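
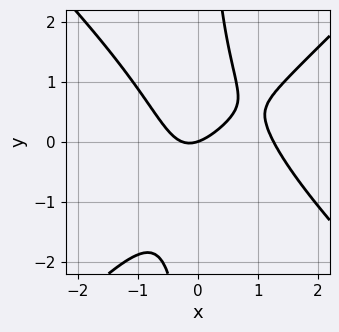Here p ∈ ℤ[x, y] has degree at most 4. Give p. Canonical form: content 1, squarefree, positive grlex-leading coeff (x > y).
3*x^3 - 3*x*y^2 - 3*x^2 - x + 3*y

(a) deg p = 3. No degree-2 curve has this shape.
(b) Reading off the gridlines: it meets the x-axis at x = 0 (among the integer gridlines); it meets the y-axis at y = 0 (among the integer gridlines).
(c) The integer polynomial consistent with all of this is the stated p.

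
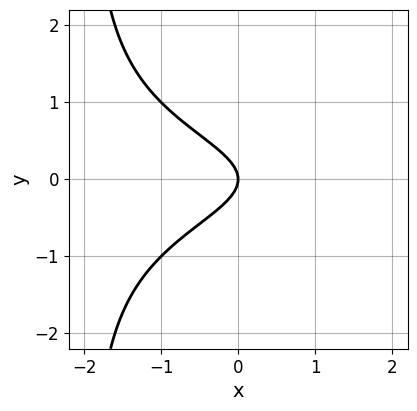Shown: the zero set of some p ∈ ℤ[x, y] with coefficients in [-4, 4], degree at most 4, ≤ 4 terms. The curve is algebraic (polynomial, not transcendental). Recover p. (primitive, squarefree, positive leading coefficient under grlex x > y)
(a) The degree is 3 — a generic line meets the curve in up to 3 points.
(b) Symmetries: it's symmetric under y → −y, forcing even powers of y.
(c) Observable constraints: it crosses the y-axis at the gridline y = 0; it crosses the x-axis at the gridline x = 0.
(d) Solving for integer coefficients yields p as stated.

x*y^2 + 2*y^2 + x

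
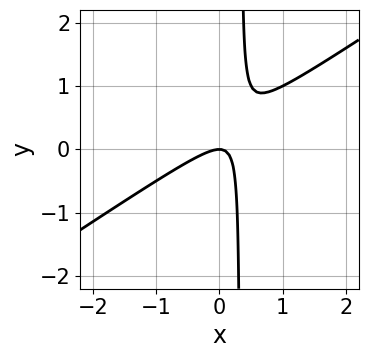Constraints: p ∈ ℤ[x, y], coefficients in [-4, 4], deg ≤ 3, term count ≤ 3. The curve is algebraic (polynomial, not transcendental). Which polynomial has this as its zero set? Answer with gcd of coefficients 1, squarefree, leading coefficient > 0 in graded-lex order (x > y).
(a) Degree: a generic line meets the curve in up to 2 points, so deg p = 2.
(b) Reading off the gridlines: it meets the y-axis at y = 0 (among the integer gridlines); it crosses the x-axis at the gridline x = 0.
(c) Solving for integer coefficients yields p as stated.

2*x^2 - 3*x*y + y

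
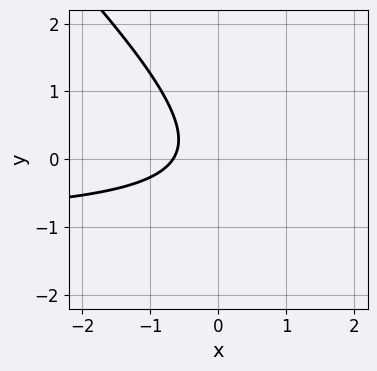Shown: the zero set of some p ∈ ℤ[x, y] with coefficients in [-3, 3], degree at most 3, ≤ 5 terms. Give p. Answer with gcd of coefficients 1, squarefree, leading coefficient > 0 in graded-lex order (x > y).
(a) The degree is 2 — the shape is more complex than any degree-1 curve.
(b) Against the integer gridlines: no y-intercept at any integer in the box.
(c) The integer polynomial consistent with all of this is the stated p.

3*x*y + 3*y^2 + 3*x + 2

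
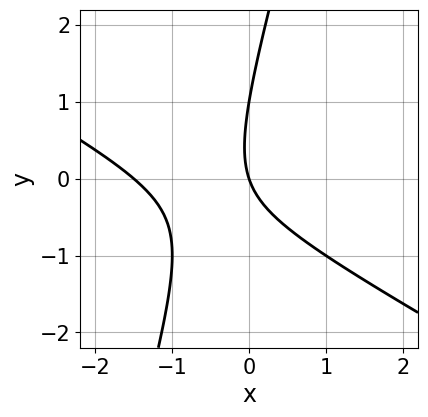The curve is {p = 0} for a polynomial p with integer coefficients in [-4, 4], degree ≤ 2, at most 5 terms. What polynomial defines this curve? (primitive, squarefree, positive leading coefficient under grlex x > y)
2*x^2 + 3*x*y - y^2 + 3*x + y

1. deg p = 2. A generic line meets the curve in up to 2 points.
2. Observable constraints: it crosses the x-axis at the gridline x = 0; the y-axis gridline crossings are at y ∈ {0, 1}.
3. Together with the visible shape, these determine p as stated.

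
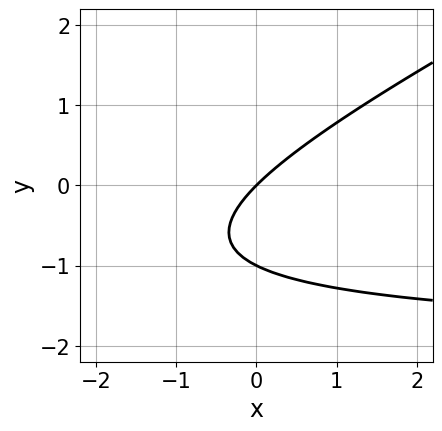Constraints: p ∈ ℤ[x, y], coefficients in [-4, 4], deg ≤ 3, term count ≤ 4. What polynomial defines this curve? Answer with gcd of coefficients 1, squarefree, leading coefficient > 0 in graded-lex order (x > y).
The degree is 2 — the shape is more complex than any degree-1 curve.
Against the integer gridlines: one x-axis crossing is at x = 0; among the integer gridlines, it crosses the y-axis at y ∈ {-1, 0}.
Matching integer coefficients to the picture gives p.

x*y - 2*y^2 + 2*x - 2*y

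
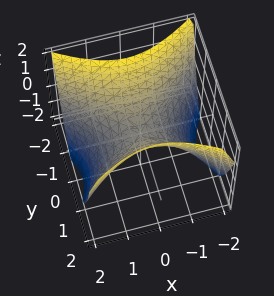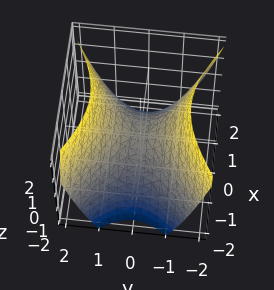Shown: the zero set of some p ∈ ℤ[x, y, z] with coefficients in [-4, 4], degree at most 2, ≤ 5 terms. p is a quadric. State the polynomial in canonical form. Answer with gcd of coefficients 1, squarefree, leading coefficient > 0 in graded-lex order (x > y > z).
First, deg p = 2. A hyperbolic paraboloid; a quadric.
Next, symmetries: it's symmetric under y → −y, forcing even powers of y; the x ↦ −x reflection is a symmetry, so x appears only in even powers.
Then, from the visible intercepts: it crosses the y-axis at the gridline y = 0; it meets the x-axis at x = 0 (among the integer gridlines); it crosses the z-axis at the gridline z = 0.
Finally, fitting integer coefficients to these (and the overall shape) gives p.

2*x^2 - 3*y^2 + 3*z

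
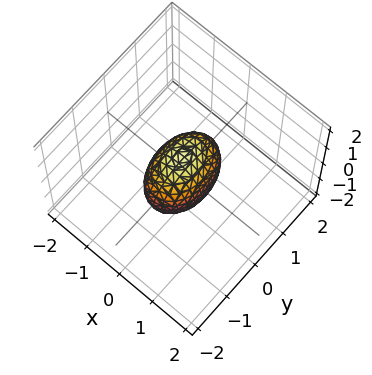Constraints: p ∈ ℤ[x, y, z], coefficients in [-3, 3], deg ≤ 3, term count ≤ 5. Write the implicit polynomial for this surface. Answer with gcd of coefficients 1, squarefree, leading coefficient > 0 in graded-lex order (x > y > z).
2*x^2 + y^2 + z^2 - 1

1. Degree: bounded and convex; a quadric, so deg p = 2.
2. Symmetries: it's symmetric under y → −y, forcing even powers of y; mirror symmetry z ↦ −z ⇒ only even powers of z; mirror symmetry x ↦ −x ⇒ only even powers of x.
3. Observable constraints: the z-axis gridline crossings are at z ∈ {-1, 1}; the y-axis gridline crossings are at y ∈ {-1, 1}.
4. These observations pin down the coefficients.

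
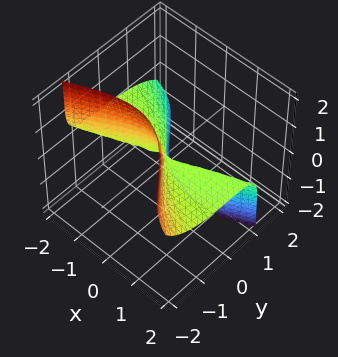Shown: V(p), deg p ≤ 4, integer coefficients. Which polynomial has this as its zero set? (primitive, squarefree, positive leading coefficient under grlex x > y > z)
2*x^2*z - 2*x*y*z + y^3 + 3*y*z^2 + z^3

(a) deg p = 3. A generic line meets the surface in up to 3 points.
(b) Observable constraints: one z-axis crossing is at z = 0; it meets the y-axis at y = 0 (among the integer gridlines).
(c) Matching integer coefficients to the picture gives p. Check: (1, 0, 0) on the x-axis lies on the surface, and p(1, 0, 0) = 0. ✓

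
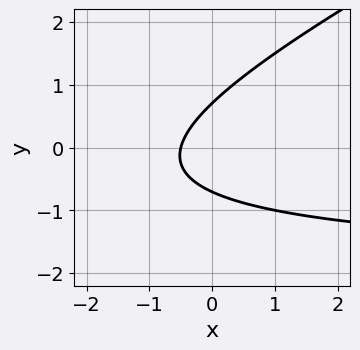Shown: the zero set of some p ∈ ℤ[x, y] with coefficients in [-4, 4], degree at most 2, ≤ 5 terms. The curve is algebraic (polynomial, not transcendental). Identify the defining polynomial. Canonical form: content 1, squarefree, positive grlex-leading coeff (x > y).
x*y - 2*y^2 + 2*x + 1

First, deg p = 2.
Finally, the integer polynomial consistent with all of this is the stated p.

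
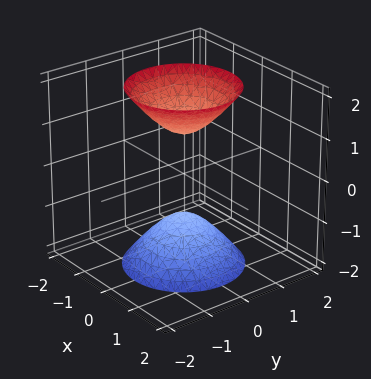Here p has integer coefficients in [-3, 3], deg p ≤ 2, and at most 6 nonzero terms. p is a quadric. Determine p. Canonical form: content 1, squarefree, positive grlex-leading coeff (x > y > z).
2*x^2 + 2*y^2 - z^2 + 1

(a) The picture has 2 separate pieces. Treating them together as one polynomial.
(b) deg p = 2. Two sheets facing apart; a quadric.
(c) Symmetry: the z-axis is an axis of rotation, so x and y enter only as x² + y²; it's symmetric under z → −z, forcing even powers of z.
(d) Checking where it meets the axes: it misses every integer gridline on the x-axis; a circular section at z = -2 has radius between 1 and 2; the surface avoids every integer y-axis point in the box.
(e) The integer polynomial consistent with all of this is the stated p. Check: (0, 0, -1) on the z-axis lies on the surface, and p(0, 0, -1) = 0. ✓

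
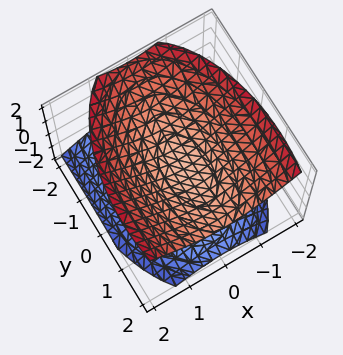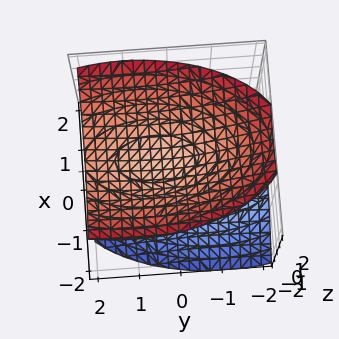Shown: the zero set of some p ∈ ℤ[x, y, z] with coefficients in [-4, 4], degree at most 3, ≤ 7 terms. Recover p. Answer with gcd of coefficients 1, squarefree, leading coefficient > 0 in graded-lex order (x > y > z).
First, there are 2 components. They look like related sheets of one shape, so recover p as a whole.
Next, degree: no degree-1 surface has this shape, so deg p = 2.
Then, from the visible intercepts: it misses every integer gridline on the x-axis; no y-intercept at any integer in the box.
Finally, putting this together gives p.

3*x^2 + y^2 - y*z - 3*z^2 + 1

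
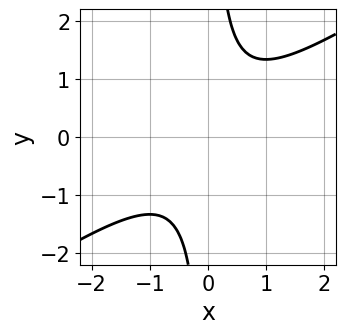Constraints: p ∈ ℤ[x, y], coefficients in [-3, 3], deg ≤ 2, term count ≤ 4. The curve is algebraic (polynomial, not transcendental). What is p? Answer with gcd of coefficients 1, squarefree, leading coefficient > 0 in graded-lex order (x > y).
First, the degree is 2 — no degree-1 curve has this shape.
Then, reading off the gridlines: the curve avoids every integer x-axis point in the box; no y-intercept at any integer in the box.
Finally, assembling these constraints gives the stated polynomial.

2*x^2 - 3*x*y + 2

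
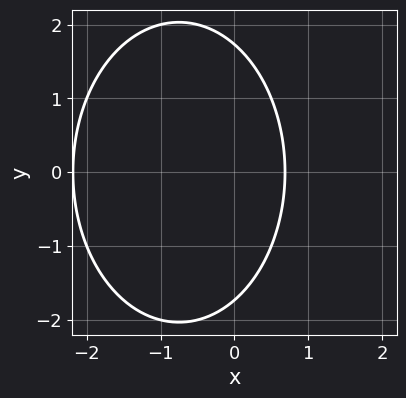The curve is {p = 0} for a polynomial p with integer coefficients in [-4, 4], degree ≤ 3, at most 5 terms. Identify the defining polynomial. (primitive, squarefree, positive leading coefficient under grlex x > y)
2*x^2 + y^2 + 3*x - 3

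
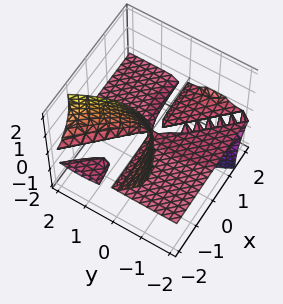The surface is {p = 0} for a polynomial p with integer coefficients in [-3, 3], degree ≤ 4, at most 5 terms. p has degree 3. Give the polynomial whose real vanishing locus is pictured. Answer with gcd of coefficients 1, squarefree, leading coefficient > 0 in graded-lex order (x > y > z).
2*x*y*z + 3*x*z^2 + 2*y^2*z + z^3

1. There are 2 components.
2. Degree: the shape is more complex than any degree-2 surface, so deg p = 3.
3. Against the integer gridlines: one z-axis crossing is at z = 0; the visible x-axis segment lies entirely on the surface.
4. Solving for integer coefficients yields p as stated.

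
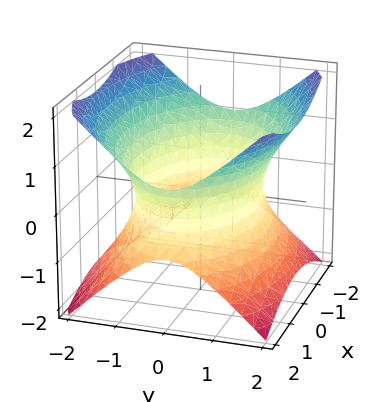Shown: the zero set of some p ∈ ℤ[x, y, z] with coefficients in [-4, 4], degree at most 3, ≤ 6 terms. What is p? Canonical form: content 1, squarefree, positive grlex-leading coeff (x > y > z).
(a) Degree: an hourglass — one-sheet hyperboloid; a quadric, so deg p = 2.
(b) Symmetries: the y ↦ −y reflection is a symmetry, so y appears only in even powers; mirror symmetry x ↦ −x ⇒ only even powers of x; mirror symmetry z ↦ −z ⇒ only even powers of z.
(c) Checking where it meets the axes: the surface avoids every integer z-axis point in the box.
(d) Together with the visible shape, these determine p as stated.

x^2 + 2*y^2 - 2*z^2 - 3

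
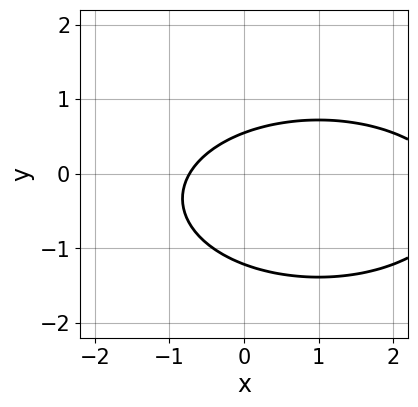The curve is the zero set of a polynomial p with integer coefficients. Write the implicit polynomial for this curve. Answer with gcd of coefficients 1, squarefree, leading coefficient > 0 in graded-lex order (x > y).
x^2 + 3*y^2 - 2*x + 2*y - 2

The degree is 2 — no degree-1 curve has this shape.
Putting this together gives p.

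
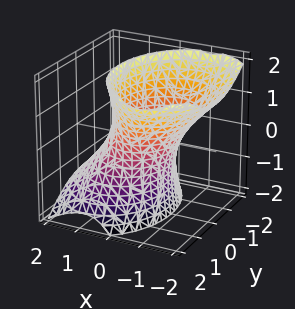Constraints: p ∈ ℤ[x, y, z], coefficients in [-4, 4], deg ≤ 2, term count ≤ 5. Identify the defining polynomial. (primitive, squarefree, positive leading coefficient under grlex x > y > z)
(a) Degree: no degree-1 surface has this shape, so deg p = 2.
(b) Observable constraints: among the integer gridlines, it crosses the x-axis at x ∈ {-1, 1}; it misses every integer gridline on the z-axis.
(c) Putting this together gives p.

3*x^2 + 3*x*z + 2*y^2 - z^2 - 3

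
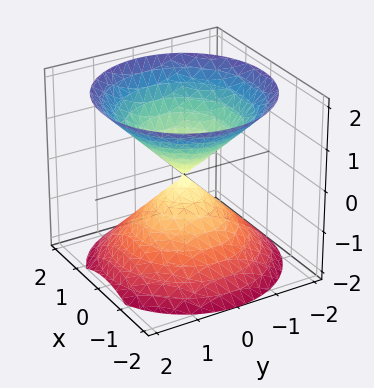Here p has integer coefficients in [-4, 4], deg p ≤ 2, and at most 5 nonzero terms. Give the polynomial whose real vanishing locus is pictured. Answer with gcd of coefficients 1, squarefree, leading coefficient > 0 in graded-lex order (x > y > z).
x^2 + y^2 - z^2

I count 2 distinct pieces. Treating them together as one polynomial.
Degree: a double cone through the origin; a quadric, so deg p = 2.
Symmetries: rotational symmetry about the z-axis ⇒ p depends on x, y only through x² + y²; the z ↦ −z reflection is a symmetry, so z appears only in even powers.
Checking where it meets the axes: a circular section at z = -1 has radius exactly 1; it meets the z-axis at z = 0 (among the integer gridlines); it crosses the x-axis at the gridline x = 0.
These observations pin down the coefficients.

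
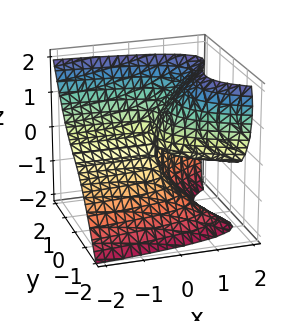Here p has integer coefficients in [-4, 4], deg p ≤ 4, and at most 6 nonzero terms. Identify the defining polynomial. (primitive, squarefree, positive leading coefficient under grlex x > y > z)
First, the degree is 3 — a generic line meets the surface in up to 3 points.
Then, against the integer gridlines: the visible x-axis segment lies entirely on the surface; one y-axis crossing is at y = 0.
Finally, these observations pin down the coefficients.

2*y^3 - z^3 - 2*x*y + 3*x*z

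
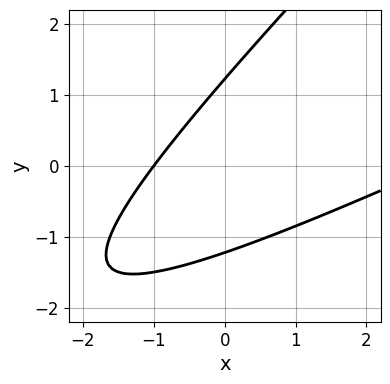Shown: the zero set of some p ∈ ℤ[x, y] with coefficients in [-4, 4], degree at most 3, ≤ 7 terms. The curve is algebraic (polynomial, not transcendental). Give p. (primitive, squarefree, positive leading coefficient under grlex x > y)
x^2 - 3*x*y + 2*y^2 - 2*x - 3

First, the degree is 2 — a generic line meets the curve in up to 2 points.
Then, against the integer gridlines: one x-axis crossing is at x = -1.
Finally, putting this together gives p.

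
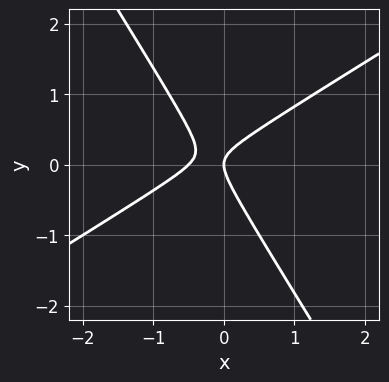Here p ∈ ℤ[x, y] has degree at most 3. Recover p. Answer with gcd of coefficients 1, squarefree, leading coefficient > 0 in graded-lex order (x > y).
2*x^2 - 2*x*y - 2*y^2 + x

(a) deg p = 2.
(b) From the axis intercepts and sections: it meets the x-axis at x = 0 (among the integer gridlines); it crosses the y-axis at the gridline y = 0.
(c) Assembling these constraints gives the stated polynomial.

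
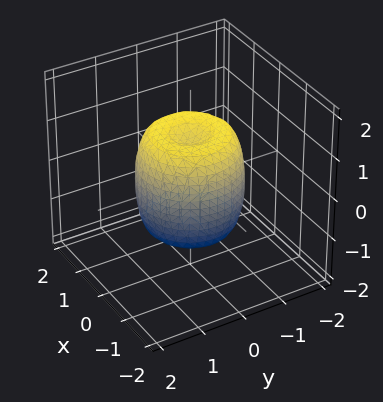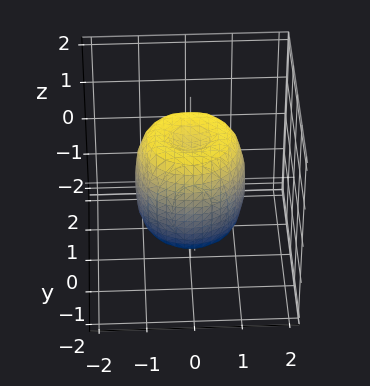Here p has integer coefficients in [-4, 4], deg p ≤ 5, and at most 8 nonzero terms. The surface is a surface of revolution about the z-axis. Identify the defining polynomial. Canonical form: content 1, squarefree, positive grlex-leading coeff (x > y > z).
2*x^4 + 4*x^2*y^2 + 2*y^4 - 2*x^2 - 2*y^2 + z^2 - 1

(a) The degree is 4 — the shape is more complex than any degree-3 surface.
(b) Symmetries: the surface is invariant under rotation about z: p = q(x² + y², z).
(c) Against the integer gridlines: among the integer gridlines, it crosses the z-axis at z ∈ {-1, 1}; a circular section at z = 1 has radius exactly 1.
(d) Putting this together gives p.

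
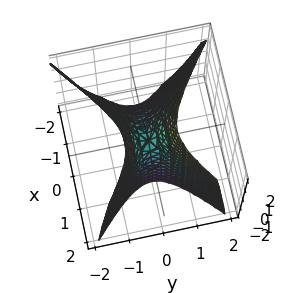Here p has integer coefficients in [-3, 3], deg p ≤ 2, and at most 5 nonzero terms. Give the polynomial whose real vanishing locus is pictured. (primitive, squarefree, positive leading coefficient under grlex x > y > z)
2*x^2 - x*z - 3*y^2 + z

deg p = 2. No degree-1 surface has this shape.
Observable constraints: one x-axis crossing is at x = 0; it meets the z-axis at z = 0 (among the integer gridlines); one y-axis crossing is at y = 0.
The integer polynomial consistent with all of this is the stated p.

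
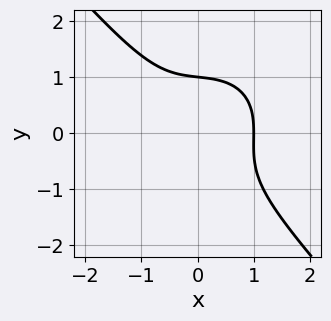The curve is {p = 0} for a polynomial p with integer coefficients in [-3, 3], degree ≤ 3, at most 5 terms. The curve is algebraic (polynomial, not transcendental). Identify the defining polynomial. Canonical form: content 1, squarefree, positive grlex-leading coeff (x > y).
3*x^3 + x*y^2 + 3*y^3 - 3

deg p = 3. No degree-2 curve has this shape.
Against the integer gridlines: it crosses the x-axis at the gridline x = 1; it meets the y-axis at y = 1 (among the integer gridlines).
Putting this together gives p.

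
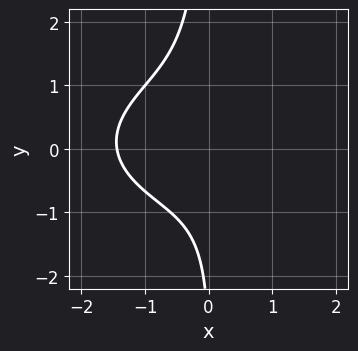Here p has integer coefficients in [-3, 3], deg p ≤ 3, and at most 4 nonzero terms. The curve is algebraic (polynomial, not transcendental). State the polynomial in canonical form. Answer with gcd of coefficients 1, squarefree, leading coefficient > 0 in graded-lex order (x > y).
(a) deg p = 3. A generic line meets the curve in up to 3 points.
(b) From the axis intercepts and sections: it misses every integer gridline on the y-axis.
(c) Together with the visible shape, these determine p as stated.

x^3 + 3*x*y^2 + y + 3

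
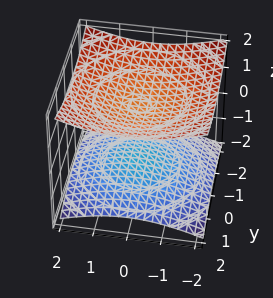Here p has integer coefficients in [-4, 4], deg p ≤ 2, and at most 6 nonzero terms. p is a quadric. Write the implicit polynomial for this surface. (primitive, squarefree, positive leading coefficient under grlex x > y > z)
x^2 + y^2 - 3*z^2 + 3

1. There are 2 components. They look like related sheets of one shape, so recover p as a whole.
2. Degree: two sheets facing apart; a quadric, so deg p = 2.
3. By symmetry, the z-axis is an axis of rotation, so x and y enter only as x² + y²; it's symmetric under z → −z, forcing even powers of z.
4. Reading off the gridlines: the z-axis gridline crossings are at z ∈ {-1, 1}; the surface avoids every integer x-axis point in the box; the surface avoids every integer y-axis point in the box.
5. Together with the visible shape, these determine p as stated.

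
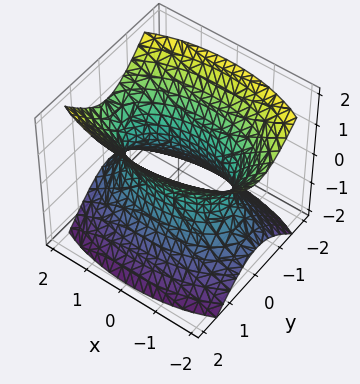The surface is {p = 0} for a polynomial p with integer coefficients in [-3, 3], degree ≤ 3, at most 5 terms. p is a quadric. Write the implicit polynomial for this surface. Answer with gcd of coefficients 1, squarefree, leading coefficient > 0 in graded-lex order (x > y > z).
1. Degree: one connected sheet with a waist; a quadric, so deg p = 2.
2. Symmetries: mirror symmetry y ↦ −y ⇒ only even powers of y; the z ↦ −z reflection is a symmetry, so z appears only in even powers; the x ↦ −x reflection is a symmetry, so x appears only in even powers.
3. Reading off the gridlines: the surface avoids every integer z-axis point in the box.
4. Fitting integer coefficients to these (and the overall shape) gives p.

x^2 + 3*y^2 - 2*z^2 - 2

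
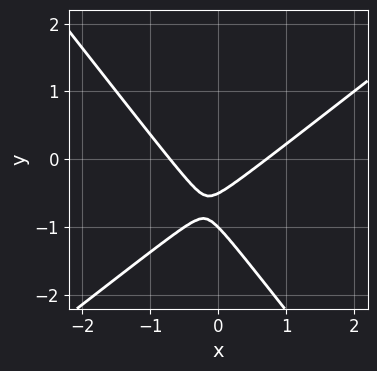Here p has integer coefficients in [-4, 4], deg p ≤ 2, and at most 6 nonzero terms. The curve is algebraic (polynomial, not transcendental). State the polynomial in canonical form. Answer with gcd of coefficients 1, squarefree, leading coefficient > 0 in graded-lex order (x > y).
1. deg p = 2.
2. Against the integer gridlines: one y-axis crossing is at y = -1.
3. Putting this together gives p.

2*x^2 - x*y - 2*y^2 - 3*y - 1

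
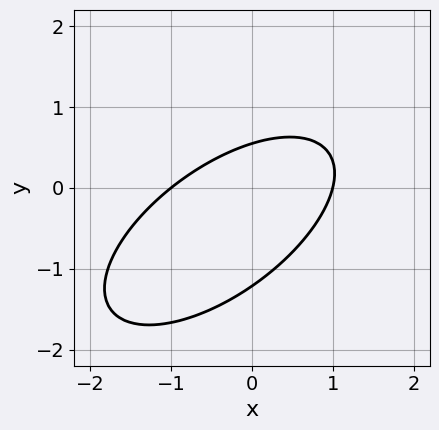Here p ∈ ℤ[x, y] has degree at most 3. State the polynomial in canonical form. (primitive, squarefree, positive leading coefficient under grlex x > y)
2*x^2 - 3*x*y + 3*y^2 + 2*y - 2

1. The degree is 2 — the shape is more complex than any degree-1 curve.
2. Reading off the gridlines: the x-axis gridline crossings are at x ∈ {-1, 1}.
3. Matching integer coefficients to the picture gives p.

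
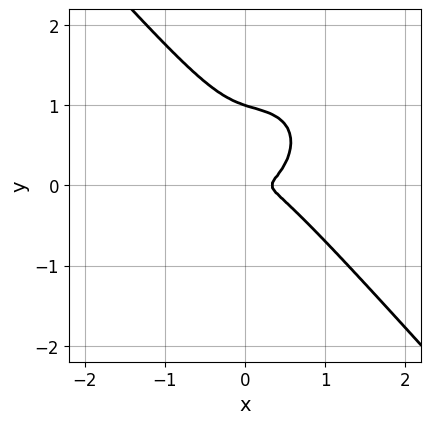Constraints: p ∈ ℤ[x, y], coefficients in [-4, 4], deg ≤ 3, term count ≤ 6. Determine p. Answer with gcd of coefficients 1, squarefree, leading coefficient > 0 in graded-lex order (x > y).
3*x^3 + x*y^2 + 3*y^3 - x^2 - 3*y^2

(a) deg p = 3. A generic line meets the curve in up to 3 points.
(b) Observable constraints: it crosses the y-axis at the gridline y = 1.
(c) Fitting integer coefficients to these (and the overall shape) gives p.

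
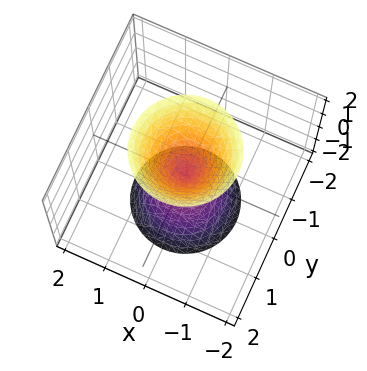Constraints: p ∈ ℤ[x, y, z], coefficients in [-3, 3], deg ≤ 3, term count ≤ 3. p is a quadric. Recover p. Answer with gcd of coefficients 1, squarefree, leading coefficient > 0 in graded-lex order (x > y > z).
3*x^2 + 3*y^2 - z^2

(a) The picture has 2 separate pieces.
(b) The degree is 2 — two nappes meeting at a single point; a quadric.
(c) Symmetry: the z-axis is an axis of rotation, so x and y enter only as x² + y²; mirror symmetry z ↦ −z ⇒ only even powers of z.
(d) Against the integer gridlines: one y-axis crossing is at y = 0; a circular section at z = 2 has radius between 1 and 2; it meets the x-axis at x = 0 (among the integer gridlines).
(e) Solving for integer coefficients yields p as stated.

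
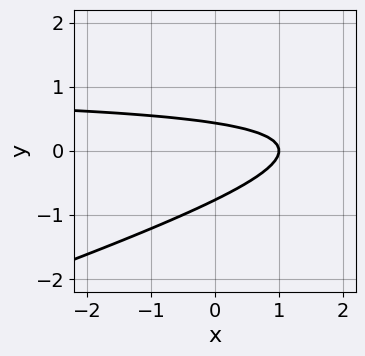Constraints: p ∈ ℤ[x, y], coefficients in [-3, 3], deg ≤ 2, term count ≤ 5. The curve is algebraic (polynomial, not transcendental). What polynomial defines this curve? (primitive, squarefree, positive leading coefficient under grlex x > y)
x*y - 3*y^2 - x - y + 1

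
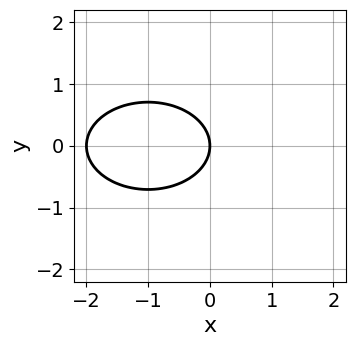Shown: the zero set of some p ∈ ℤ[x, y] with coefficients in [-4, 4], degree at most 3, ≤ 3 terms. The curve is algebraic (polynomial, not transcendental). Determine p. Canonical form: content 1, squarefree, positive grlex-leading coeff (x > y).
x^2 + 2*y^2 + 2*x

First, degree: the shape is more complex than any degree-1 curve, so deg p = 2.
Next, symmetries: the y ↦ −y reflection is a symmetry, so y appears only in even powers.
Then, from the axis intercepts and sections: one y-axis crossing is at y = 0; among the integer gridlines, it crosses the x-axis at x ∈ {-2, 0}.
Finally, these observations pin down the coefficients.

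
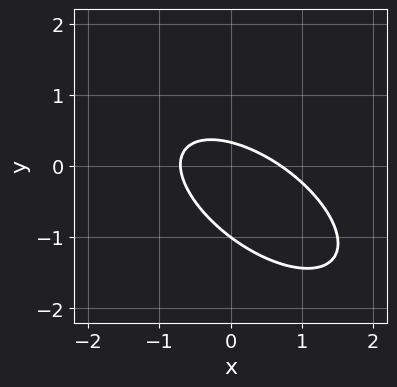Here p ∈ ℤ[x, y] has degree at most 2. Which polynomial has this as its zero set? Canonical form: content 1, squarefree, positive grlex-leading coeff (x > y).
(a) deg p = 2. No degree-1 curve has this shape.
(b) Against the integer gridlines: it meets the y-axis at y = -1 (among the integer gridlines).
(c) The integer polynomial consistent with all of this is the stated p.

2*x^2 + 3*x*y + 3*y^2 + 2*y - 1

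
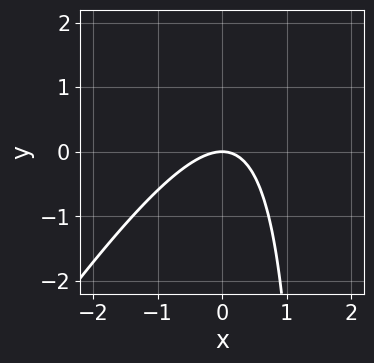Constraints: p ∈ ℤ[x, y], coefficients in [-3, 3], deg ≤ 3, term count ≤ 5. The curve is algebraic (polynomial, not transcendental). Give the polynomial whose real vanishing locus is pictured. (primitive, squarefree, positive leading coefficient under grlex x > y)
(a) The degree is 2 — the shape is more complex than any degree-1 curve.
(b) Checking where it meets the axes: it meets the x-axis at x = 0 (among the integer gridlines); it meets the y-axis at y = 0 (among the integer gridlines).
(c) Putting this together gives p.

3*x^2 - 2*x*y + 3*y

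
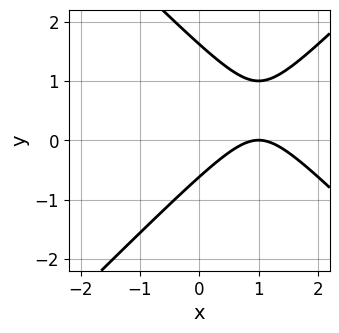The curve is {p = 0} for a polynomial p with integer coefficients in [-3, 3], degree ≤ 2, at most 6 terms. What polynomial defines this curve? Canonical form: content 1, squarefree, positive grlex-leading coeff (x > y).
x^2 - y^2 - 2*x + y + 1

(a) deg p = 2. A generic line meets the curve in up to 2 points.
(b) From the visible intercepts: one x-axis crossing is at x = 1.
(c) These observations pin down the coefficients.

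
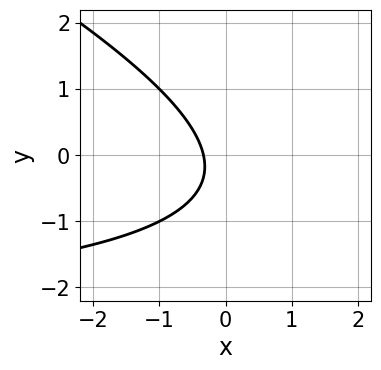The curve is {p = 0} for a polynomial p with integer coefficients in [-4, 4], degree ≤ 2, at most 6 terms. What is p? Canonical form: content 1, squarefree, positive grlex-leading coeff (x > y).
x*y + 2*y^2 + 3*x + y + 1

1. deg p = 2. The shape is more complex than any degree-1 curve.
2. Observable constraints: the curve avoids every integer y-axis point in the box.
3. These observations pin down the coefficients.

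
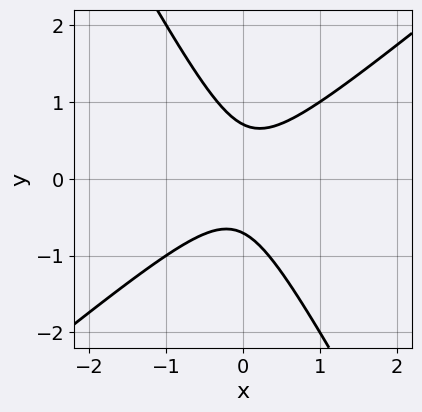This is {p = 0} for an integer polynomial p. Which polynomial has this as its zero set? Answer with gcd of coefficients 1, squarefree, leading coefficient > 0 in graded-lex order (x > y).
3*x^2 - 2*x*y - 2*y^2 + 1

(a) Degree: no degree-1 curve has this shape, so deg p = 2.
(b) Reading off the gridlines: the curve avoids every integer x-axis point in the box.
(c) Fitting integer coefficients to these (and the overall shape) gives p.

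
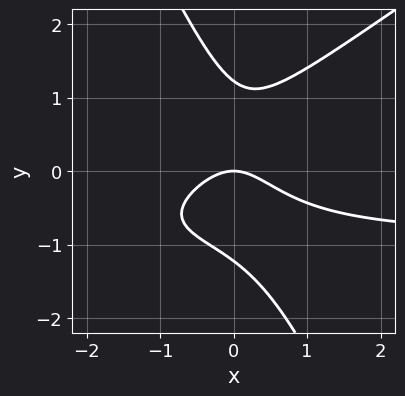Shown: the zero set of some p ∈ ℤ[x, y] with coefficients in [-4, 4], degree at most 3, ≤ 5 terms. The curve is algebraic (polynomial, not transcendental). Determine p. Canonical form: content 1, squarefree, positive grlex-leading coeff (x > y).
3*x^2*y - 3*x*y^2 - 2*y^3 + 3*x^2 + 3*y

1. Degree: no degree-2 curve has this shape, so deg p = 3.
2. From the visible intercepts: one x-axis crossing is at x = 0; it meets the y-axis at y = 0 (among the integer gridlines).
3. Together with the visible shape, these determine p as stated.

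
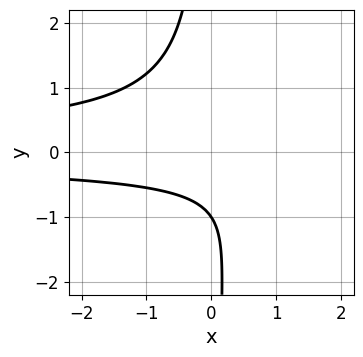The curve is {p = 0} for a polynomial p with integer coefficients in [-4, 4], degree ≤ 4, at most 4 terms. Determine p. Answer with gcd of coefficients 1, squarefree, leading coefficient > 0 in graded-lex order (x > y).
3*x*y^2 + 2*y + 2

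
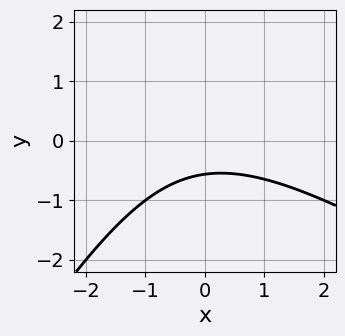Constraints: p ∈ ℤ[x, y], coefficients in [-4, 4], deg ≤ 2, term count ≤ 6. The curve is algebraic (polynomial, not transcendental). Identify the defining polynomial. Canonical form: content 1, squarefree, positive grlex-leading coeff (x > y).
First, the degree is 2 — a generic line meets the curve in up to 2 points.
Then, against the integer gridlines: the curve avoids every integer x-axis point in the box.
Finally, fitting integer coefficients to these (and the overall shape) gives p.

x^2 + x*y - y^2 + 3*y + 2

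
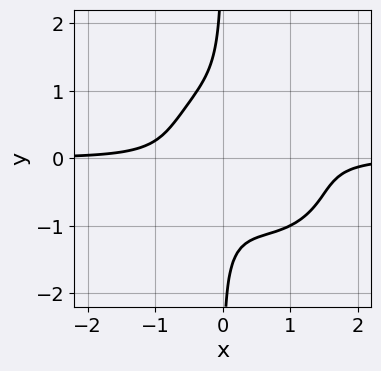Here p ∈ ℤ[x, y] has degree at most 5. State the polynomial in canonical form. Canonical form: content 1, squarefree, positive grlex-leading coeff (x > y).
2*x^3*y + x^2*y^2 + 2*x*y^3 - 2*x^2*y + 1

(a) The degree is 4 — a generic line meets the curve in up to 4 points.
(b) Reading off the gridlines: no y-intercept at any integer in the box; the curve avoids every integer x-axis point in the box.
(c) These observations pin down the coefficients.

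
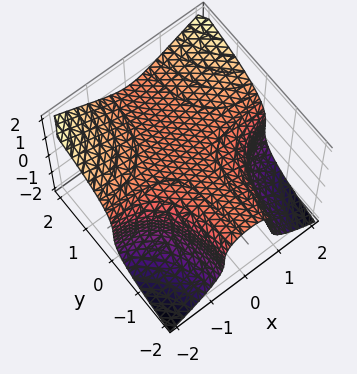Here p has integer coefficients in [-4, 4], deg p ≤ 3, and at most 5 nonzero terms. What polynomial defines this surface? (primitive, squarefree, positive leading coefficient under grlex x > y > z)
x^2*y - z^3 + 1

(a) The degree is 3 — a generic line meets the surface in up to 3 points.
(b) Observable constraints: it misses every integer gridline on the y-axis; no x-intercept at any integer in the box.
(c) Together with the visible shape, these determine p as stated.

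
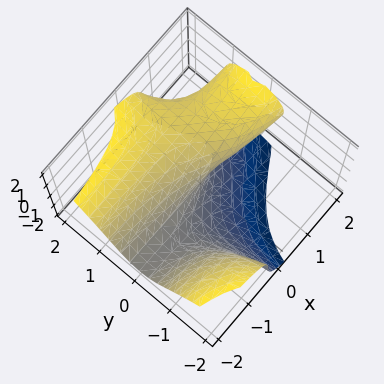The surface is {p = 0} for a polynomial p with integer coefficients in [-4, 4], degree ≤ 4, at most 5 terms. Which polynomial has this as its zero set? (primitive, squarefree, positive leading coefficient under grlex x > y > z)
3*x*y^2 + z^3 - 2*x*z - 3*y

First, the degree is 3 — the shape is more complex than any degree-2 surface.
Next, observable constraints: one z-axis crossing is at z = 0; it crosses the y-axis at the gridline y = 0; the visible x-axis segment lies entirely on the surface.
Finally, these observations pin down the coefficients.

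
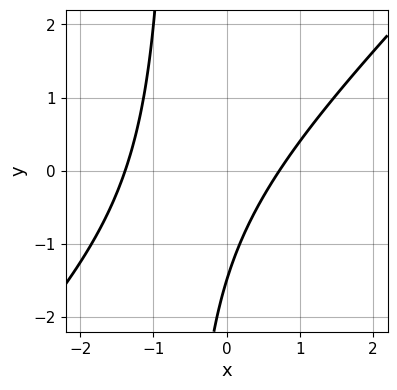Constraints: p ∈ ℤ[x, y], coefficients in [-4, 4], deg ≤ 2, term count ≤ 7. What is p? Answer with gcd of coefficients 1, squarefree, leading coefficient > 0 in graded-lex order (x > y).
First, the degree is 2 — no degree-1 curve has this shape.
Finally, matching integer coefficients to the picture gives p.

3*x^2 - 3*x*y + 2*x - 2*y - 3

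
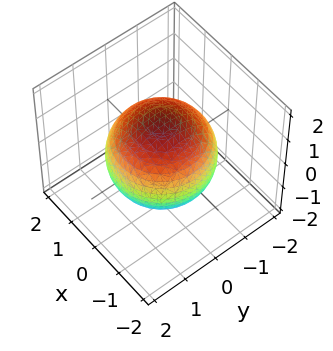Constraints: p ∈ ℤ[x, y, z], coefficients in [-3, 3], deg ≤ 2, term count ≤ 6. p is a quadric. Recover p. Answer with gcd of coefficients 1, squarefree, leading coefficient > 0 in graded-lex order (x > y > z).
First, the degree is 2 — a closed, bounded, convex surface; a quadric.
Then, symmetries: the z ↦ −z reflection is a symmetry, so z appears only in even powers; every cross-section ⟂ z is a circle, so x, y appear only via x² + y².
Then, from the axis intercepts and sections: a circular section at z = -1 has radius exactly 1.
Finally, fitting integer coefficients to these (and the overall shape) gives p.

x^2 + y^2 + z^2 - 2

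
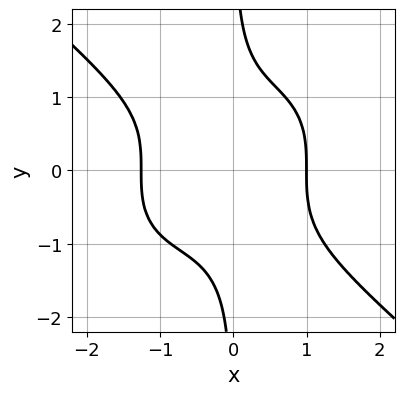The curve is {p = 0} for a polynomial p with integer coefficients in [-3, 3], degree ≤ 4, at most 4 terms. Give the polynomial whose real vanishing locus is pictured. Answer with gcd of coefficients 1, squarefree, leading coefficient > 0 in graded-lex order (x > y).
1. The degree is 4 — no degree-3 curve has this shape.
2. Checking where it meets the axes: one x-axis crossing is at x = 1; the curve avoids every integer y-axis point in the box.
3. Solving for integer coefficients yields p as stated.

2*x^4 + 3*x*y^3 + x^3 - 3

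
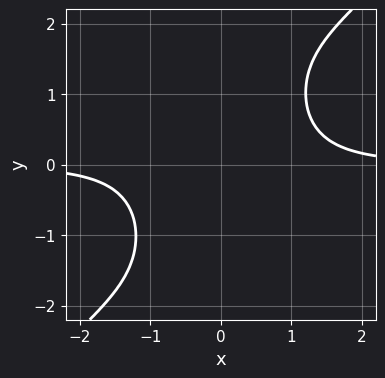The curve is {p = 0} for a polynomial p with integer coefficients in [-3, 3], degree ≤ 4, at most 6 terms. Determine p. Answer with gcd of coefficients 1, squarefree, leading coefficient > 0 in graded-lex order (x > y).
2*x^3*y - 2*x^2*y^2 + 2*x*y - 3

First, deg p = 4. A generic line meets the curve in up to 4 points.
Then, from the visible intercepts: no y-intercept at any integer in the box; no x-intercept at any integer in the box.
Finally, solving for integer coefficients yields p as stated.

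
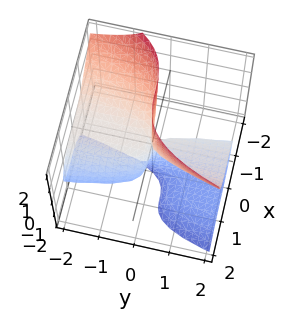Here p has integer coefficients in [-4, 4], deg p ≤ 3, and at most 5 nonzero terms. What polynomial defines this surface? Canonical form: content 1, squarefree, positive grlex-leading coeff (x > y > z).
3*x^3 + 3*x^2*z + x*z^2 - 2*y*z^2 - 3*y*z

(a) Degree: the shape is more complex than any degree-2 surface, so deg p = 3.
(b) Against the integer gridlines: the visible y-axis segment lies entirely on the surface; it meets the x-axis at x = 0 (among the integer gridlines).
(c) Assembling these constraints gives the stated polynomial. Check: (0, 0, -1) on the z-axis lies on the surface, and p(0, 0, -1) = 0. ✓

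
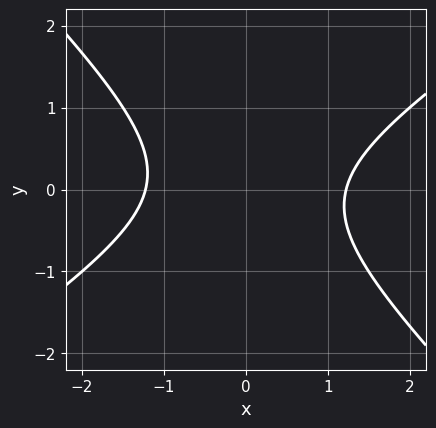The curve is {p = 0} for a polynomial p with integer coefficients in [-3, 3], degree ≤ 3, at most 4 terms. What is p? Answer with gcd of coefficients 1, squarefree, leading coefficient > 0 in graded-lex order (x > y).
(a) Degree: no degree-1 curve has this shape, so deg p = 2.
(b) From the axis intercepts and sections: no y-intercept at any integer in the box.
(c) Matching integer coefficients to the picture gives p.

2*x^2 - x*y - 3*y^2 - 3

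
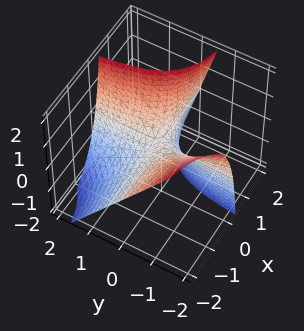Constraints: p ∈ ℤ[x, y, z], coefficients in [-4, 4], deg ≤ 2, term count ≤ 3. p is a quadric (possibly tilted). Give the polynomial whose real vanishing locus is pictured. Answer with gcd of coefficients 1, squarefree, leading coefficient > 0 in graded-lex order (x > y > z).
2*x*y + x*z - z

(a) deg p = 2.
(b) Observable constraints: the visible x-axis segment lies entirely on the surface; it meets the z-axis at z = 0 (among the integer gridlines); the visible y-axis segment lies entirely on the surface.
(c) Matching integer coefficients to the picture gives p.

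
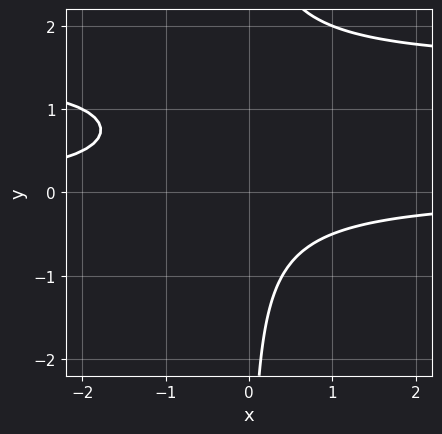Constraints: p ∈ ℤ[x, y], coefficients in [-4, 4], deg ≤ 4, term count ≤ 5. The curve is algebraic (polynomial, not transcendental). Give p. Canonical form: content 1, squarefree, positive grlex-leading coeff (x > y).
deg p = 3. No degree-2 curve has this shape.
Against the integer gridlines: it misses every integer gridline on the y-axis; it misses every integer gridline on the x-axis.
Together with the visible shape, these determine p as stated.

2*x*y^2 - 3*x*y - 2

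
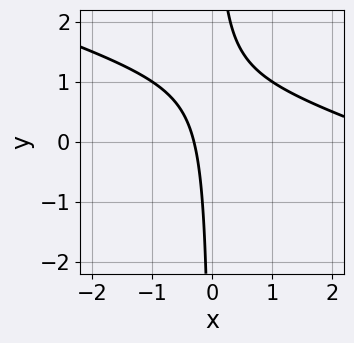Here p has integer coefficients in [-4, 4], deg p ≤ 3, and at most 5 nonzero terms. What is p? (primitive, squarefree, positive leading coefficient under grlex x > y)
1. deg p = 2.
2. Observable constraints: the curve avoids every integer y-axis point in the box.
3. Together with the visible shape, these determine p as stated.

x^2 + 3*x*y - 3*x - 1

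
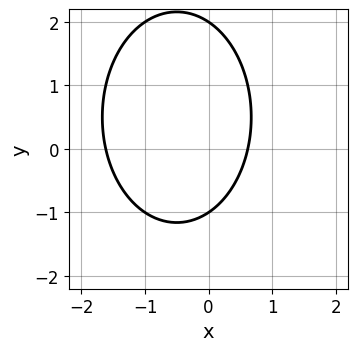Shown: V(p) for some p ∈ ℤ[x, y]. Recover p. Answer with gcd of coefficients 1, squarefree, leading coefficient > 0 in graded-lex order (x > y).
2*x^2 + y^2 + 2*x - y - 2

(a) Degree: no degree-1 curve has this shape, so deg p = 2.
(b) Checking where it meets the axes: the y-axis gridline crossings are at y ∈ {-1, 2}.
(c) Assembling these constraints gives the stated polynomial.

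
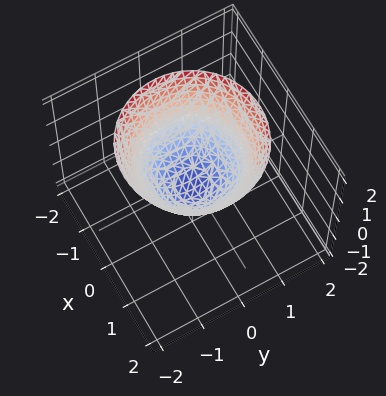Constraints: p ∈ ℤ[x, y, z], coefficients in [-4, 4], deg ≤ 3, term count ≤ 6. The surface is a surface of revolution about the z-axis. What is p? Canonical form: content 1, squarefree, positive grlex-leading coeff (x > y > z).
1. Degree: the shape is more complex than any degree-1 surface, so deg p = 2.
2. Symmetries: rotational symmetry about the z-axis ⇒ p depends on x, y only through x² + y².
3. Observable constraints: a circular section at z = 0 has radius between 0 and 1.
4. Matching integer coefficients to the picture gives p.

3*x^2 + 3*y^2 - 3*z - 1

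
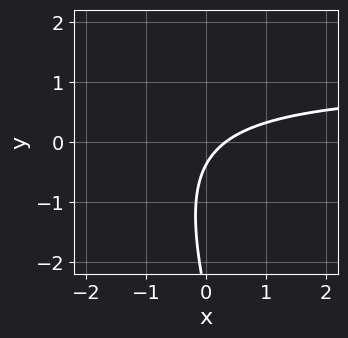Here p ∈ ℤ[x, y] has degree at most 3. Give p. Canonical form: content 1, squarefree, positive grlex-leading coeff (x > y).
(a) deg p = 2. The shape is more complex than any degree-1 curve.
(b) Solving for integer coefficients yields p as stated.

3*x*y + y^2 - 3*x + 3*y + 1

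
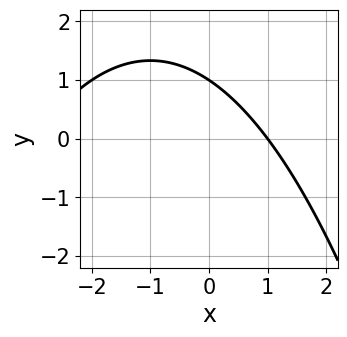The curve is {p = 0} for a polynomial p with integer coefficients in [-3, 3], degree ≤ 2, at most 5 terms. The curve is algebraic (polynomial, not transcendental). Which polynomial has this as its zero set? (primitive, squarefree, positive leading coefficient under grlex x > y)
First, the degree is 2 — the shape is more complex than any degree-1 curve.
Next, reading off the gridlines: one y-axis crossing is at y = 1; it crosses the x-axis at the gridline x = 1.
Finally, matching integer coefficients to the picture gives p.

x^2 + 2*x + 3*y - 3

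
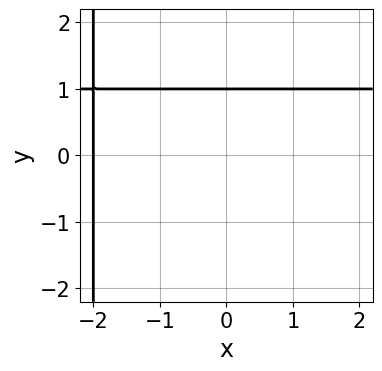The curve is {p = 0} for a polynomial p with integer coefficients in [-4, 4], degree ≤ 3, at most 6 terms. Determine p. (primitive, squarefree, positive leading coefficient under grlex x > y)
(a) Degree: the shape is more complex than any degree-1 curve, so deg p = 2.
(b) From the axis intercepts and sections: it crosses the y-axis at the gridline y = 1; one x-axis crossing is at x = -2.
(c) These observations pin down the coefficients.

x*y - x + 2*y - 2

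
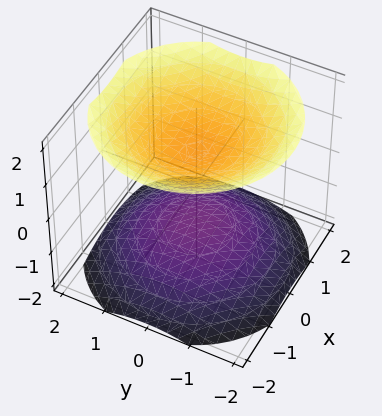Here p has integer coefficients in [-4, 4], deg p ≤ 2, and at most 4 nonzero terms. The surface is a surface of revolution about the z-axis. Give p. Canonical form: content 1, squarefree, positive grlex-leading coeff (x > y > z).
2*x^2 + 2*y^2 - 3*z^2 + 3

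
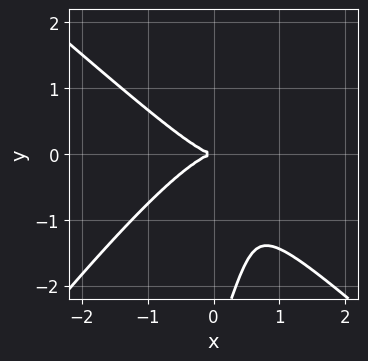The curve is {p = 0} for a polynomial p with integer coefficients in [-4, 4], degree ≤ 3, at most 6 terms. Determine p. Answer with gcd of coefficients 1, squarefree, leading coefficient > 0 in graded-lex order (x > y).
3*x^3 - 3*x*y^2 + y^3 + 3*y^2

First, the degree is 3 — the shape is more complex than any degree-2 curve.
Next, from the axis intercepts and sections: one x-axis crossing is at x = 0; one y-axis crossing is at y = 0.
Finally, matching integer coefficients to the picture gives p.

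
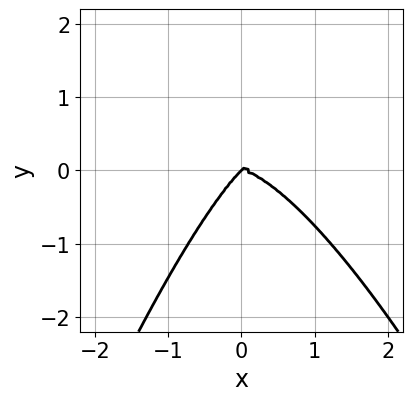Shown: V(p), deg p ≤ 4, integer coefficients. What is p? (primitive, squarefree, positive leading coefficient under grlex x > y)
First, the degree is 4 — the shape is more complex than any degree-3 curve.
Next, reading off the gridlines: one x-axis crossing is at x = 0; it meets the y-axis at y = 0 (among the integer gridlines).
Finally, matching integer coefficients to the picture gives p.

x^4 - x*y^2 + y^3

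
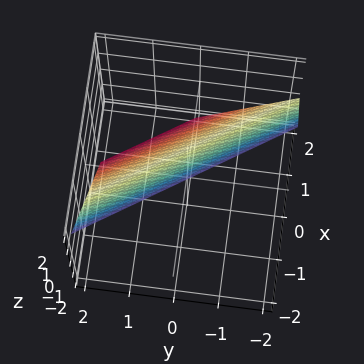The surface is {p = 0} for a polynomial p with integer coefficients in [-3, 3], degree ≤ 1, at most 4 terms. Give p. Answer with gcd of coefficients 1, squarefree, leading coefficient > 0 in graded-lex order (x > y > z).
1. Degree: every cross-section is a straight line — this is a plane, so deg p = 1.
2. Against the integer gridlines: it meets the y-axis at y = 1 (among the integer gridlines); one z-axis crossing is at z = 1.
3. Assembling these constraints gives the stated polynomial.

3*x + 2*y + 2*z - 2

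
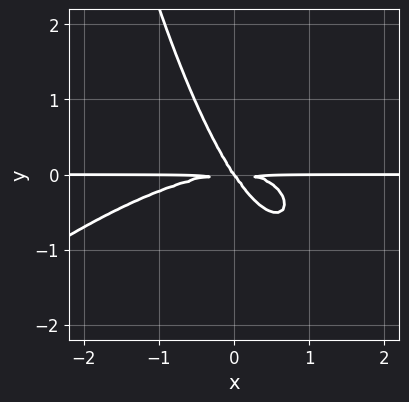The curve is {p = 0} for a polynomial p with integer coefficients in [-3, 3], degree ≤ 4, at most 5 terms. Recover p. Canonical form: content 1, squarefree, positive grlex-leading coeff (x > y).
x^3*y - x^2*y^2 + 3*x*y^2 + 2*y^3

(a) deg p = 4. The shape is more complex than any degree-3 curve.
(b) From the axis intercepts and sections: the visible x-axis segment lies entirely on the curve; it crosses the y-axis at the gridline y = 0.
(c) Solving for integer coefficients yields p as stated.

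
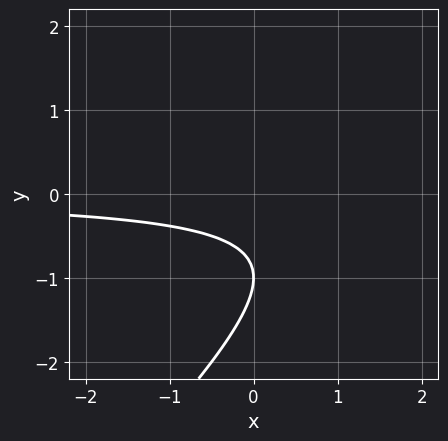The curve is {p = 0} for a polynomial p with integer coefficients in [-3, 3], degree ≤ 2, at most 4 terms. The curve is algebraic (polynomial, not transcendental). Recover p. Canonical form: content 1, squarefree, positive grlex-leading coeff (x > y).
1. The degree is 2 — the shape is more complex than any degree-1 curve.
2. Checking where it meets the axes: the curve avoids every integer x-axis point in the box; one y-axis crossing is at y = -1.
3. The integer polynomial consistent with all of this is the stated p.

x*y - y^2 - 2*y - 1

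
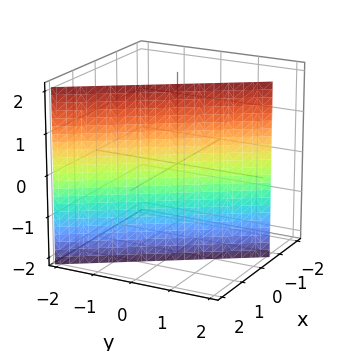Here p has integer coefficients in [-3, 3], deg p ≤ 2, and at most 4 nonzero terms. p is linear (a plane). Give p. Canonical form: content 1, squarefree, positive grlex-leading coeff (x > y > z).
3*x + 2*y - 2

Degree: every cross-section is a straight line — this is a plane, so deg p = 1.
Reading off the gridlines: one y-axis crossing is at y = 1; no z-intercept at any integer in the box.
Solving for integer coefficients yields p as stated.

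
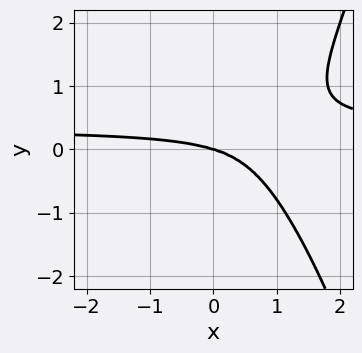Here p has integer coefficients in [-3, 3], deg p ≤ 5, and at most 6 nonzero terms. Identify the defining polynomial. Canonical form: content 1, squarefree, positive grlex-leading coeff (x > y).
First, the degree is 4 — the shape is more complex than any degree-3 curve.
Next, against the integer gridlines: one y-axis crossing is at y = 0; it meets the x-axis at x = 0 (among the integer gridlines).
Finally, fitting integer coefficients to these (and the overall shape) gives p.

3*x^3*y - x^3 - 3*x^2*y - 2*y^3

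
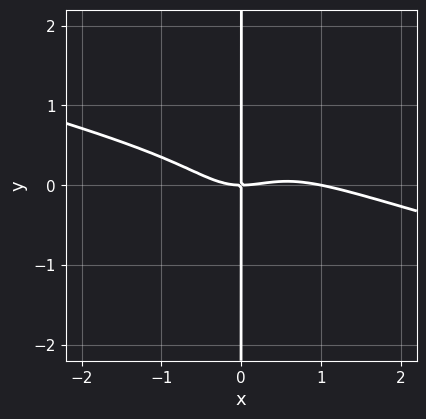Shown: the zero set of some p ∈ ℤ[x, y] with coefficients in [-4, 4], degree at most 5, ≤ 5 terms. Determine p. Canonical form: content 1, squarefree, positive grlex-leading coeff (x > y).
deg p = 4.
Reading off the gridlines: among the integer gridlines, it crosses the x-axis at x ∈ {0, 1}; the visible y-axis segment lies entirely on the curve.
These observations pin down the coefficients.

x^4 + 3*x^3*y - 2*x^2*y^2 - x^3 + 2*x*y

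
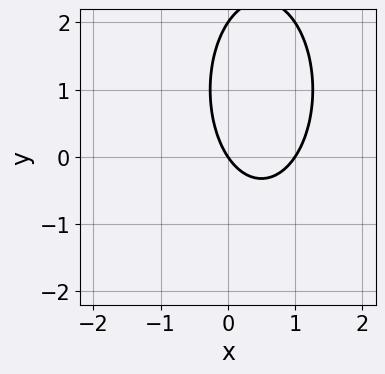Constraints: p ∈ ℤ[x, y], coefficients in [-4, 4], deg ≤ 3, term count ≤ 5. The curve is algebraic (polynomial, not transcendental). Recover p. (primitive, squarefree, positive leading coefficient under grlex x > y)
3*x^2 + y^2 - 3*x - 2*y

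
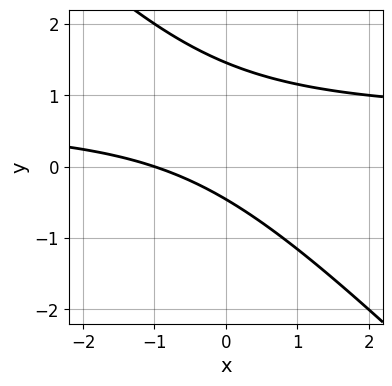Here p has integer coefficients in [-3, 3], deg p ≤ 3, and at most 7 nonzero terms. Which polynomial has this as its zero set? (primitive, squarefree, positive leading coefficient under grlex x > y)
3*x*y + 3*y^2 - 2*x - 3*y - 2

1. Degree: the shape is more complex than any degree-1 curve, so deg p = 2.
2. From the axis intercepts and sections: it crosses the x-axis at the gridline x = -1.
3. These observations pin down the coefficients.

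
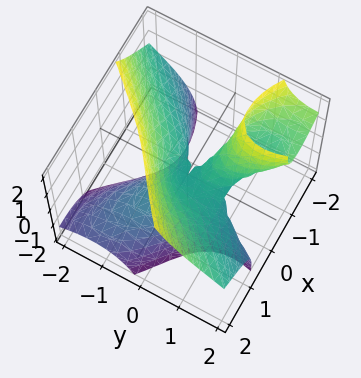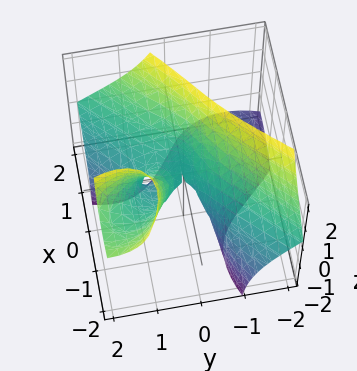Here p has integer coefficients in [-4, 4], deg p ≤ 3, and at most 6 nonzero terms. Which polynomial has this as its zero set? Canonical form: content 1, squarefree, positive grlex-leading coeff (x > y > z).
1. deg p = 3.
2. From the axis intercepts and sections: it meets the x-axis at x = 0 (among the integer gridlines); it meets the z-axis at z = 0 (among the integer gridlines); among the integer gridlines, it crosses the y-axis at y ∈ {0, 1}.
3. Assembling these constraints gives the stated polynomial.

x^3 - 3*x*y*z - y^3 + y^2 - z^2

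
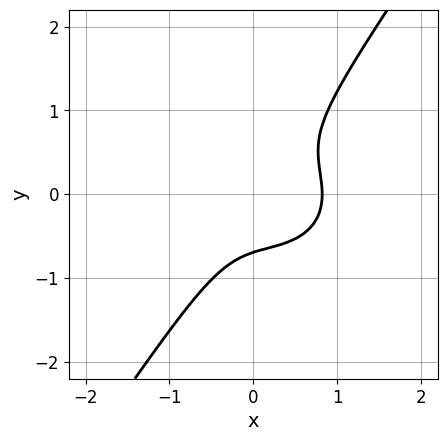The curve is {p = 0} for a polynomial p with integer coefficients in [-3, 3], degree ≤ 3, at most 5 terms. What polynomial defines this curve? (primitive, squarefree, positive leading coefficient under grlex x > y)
3*x^3 + 3*x*y^2 - 3*y^3 - x^2 - 1

1. deg p = 3. No degree-2 curve has this shape.
2. Putting this together gives p.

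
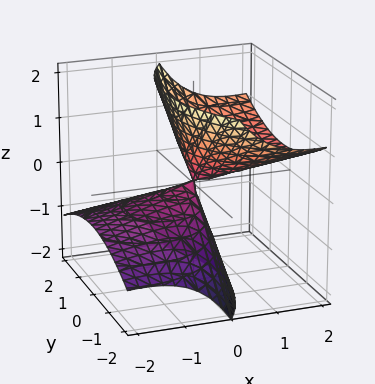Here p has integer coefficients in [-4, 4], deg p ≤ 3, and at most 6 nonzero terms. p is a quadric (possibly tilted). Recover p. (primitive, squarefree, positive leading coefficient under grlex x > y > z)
(a) The degree is 2 — the shape is more complex than any degree-1 surface.
(b) From the visible intercepts: one y-axis crossing is at y = 0; one x-axis crossing is at x = 0.
(c) These observations pin down the coefficients.

x^2 - 3*x*z + y^2 - z^2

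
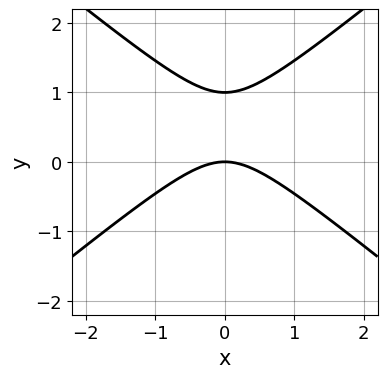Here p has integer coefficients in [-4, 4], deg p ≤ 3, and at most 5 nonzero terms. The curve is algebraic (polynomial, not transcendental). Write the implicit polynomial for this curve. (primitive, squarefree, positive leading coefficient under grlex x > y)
2*x^2 - 3*y^2 + 3*y

1. The degree is 2 — a generic line meets the curve in up to 2 points.
2. Symmetries: the x ↦ −x reflection is a symmetry, so x appears only in even powers.
3. Reading off the gridlines: the y-axis gridline crossings are at y ∈ {0, 1}; one x-axis crossing is at x = 0.
4. Assembling these constraints gives the stated polynomial.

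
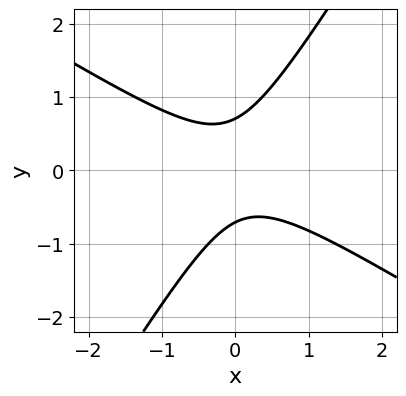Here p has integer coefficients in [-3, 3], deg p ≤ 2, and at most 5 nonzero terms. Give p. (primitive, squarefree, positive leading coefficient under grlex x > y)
2*x^2 + 2*x*y - 2*y^2 + 1

The degree is 2 — no degree-1 curve has this shape.
Checking where it meets the axes: the curve avoids every integer x-axis point in the box.
Putting this together gives p.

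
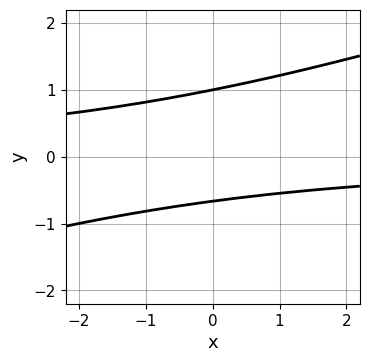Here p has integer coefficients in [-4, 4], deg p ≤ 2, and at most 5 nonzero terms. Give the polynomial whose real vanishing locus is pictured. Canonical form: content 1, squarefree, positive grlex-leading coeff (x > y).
x*y - 3*y^2 + y + 2

The degree is 2 — no degree-1 curve has this shape.
Observable constraints: it misses every integer gridline on the x-axis; it meets the y-axis at y = 1 (among the integer gridlines).
The integer polynomial consistent with all of this is the stated p.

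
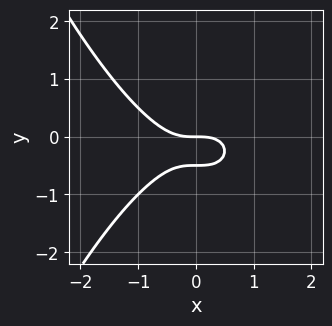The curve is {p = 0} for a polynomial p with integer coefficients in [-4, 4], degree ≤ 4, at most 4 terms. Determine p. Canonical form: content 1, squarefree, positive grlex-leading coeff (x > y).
x^3 + 2*y^2 + y

Degree: the shape is more complex than any degree-2 curve, so deg p = 3.
From the visible intercepts: it crosses the x-axis at the gridline x = 0; it meets the y-axis at y = 0 (among the integer gridlines).
These observations pin down the coefficients.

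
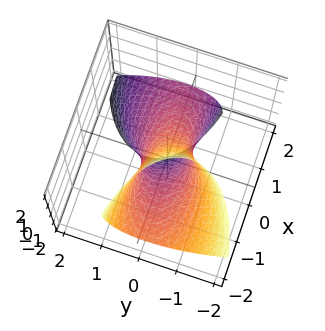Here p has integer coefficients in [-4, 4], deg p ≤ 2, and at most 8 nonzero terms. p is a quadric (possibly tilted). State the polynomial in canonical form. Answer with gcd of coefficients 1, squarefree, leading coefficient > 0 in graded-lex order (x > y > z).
First, deg p = 2. A generic line meets the surface in up to 2 points.
Next, checking where it meets the axes: among the integer gridlines, it crosses the x-axis at x ∈ {-1, 1}; among the integer gridlines, it crosses the z-axis at z ∈ {-1, 1}.
Finally, solving for integer coefficients yields p as stated.

x^2 + 3*x*z + 3*y^2 + 2*y*z + z^2 - 1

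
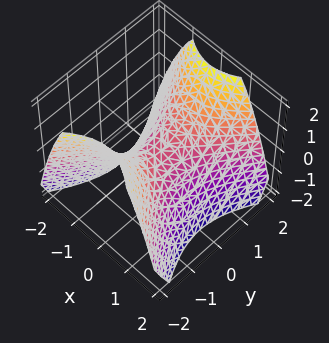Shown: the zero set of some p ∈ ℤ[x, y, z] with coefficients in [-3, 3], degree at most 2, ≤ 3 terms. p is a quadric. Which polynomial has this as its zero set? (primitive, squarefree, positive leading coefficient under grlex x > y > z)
3*x^2 - 2*y^2 + 3*z

(a) deg p = 2.
(b) Symmetries: it's symmetric under y → −y, forcing even powers of y; mirror symmetry x ↦ −x ⇒ only even powers of x.
(c) Checking where it meets the axes: one x-axis crossing is at x = 0; it crosses the y-axis at the gridline y = 0.
(d) Solving for integer coefficients yields p as stated.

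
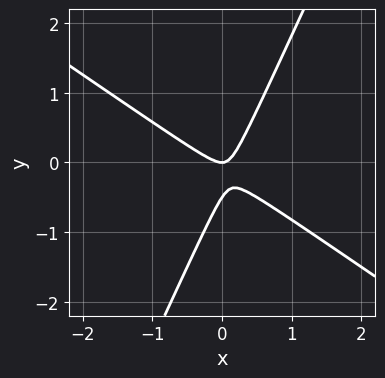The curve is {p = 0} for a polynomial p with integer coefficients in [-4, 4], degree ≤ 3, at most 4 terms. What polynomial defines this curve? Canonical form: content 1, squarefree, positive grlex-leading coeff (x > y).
3*x^2 + 3*x*y - 2*y^2 - y

First, degree: no degree-1 curve has this shape, so deg p = 2.
Then, from the visible intercepts: it meets the y-axis at y = 0 (among the integer gridlines); it meets the x-axis at x = 0 (among the integer gridlines).
Finally, solving for integer coefficients yields p as stated.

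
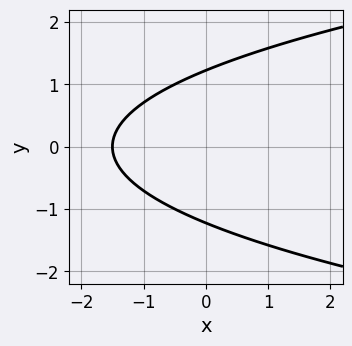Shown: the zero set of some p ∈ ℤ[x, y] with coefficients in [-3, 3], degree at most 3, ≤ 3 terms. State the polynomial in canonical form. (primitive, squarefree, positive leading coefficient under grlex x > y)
2*y^2 - 2*x - 3

(a) The degree is 2 — a generic line meets the curve in up to 2 points.
(b) Symmetries: the y ↦ −y reflection is a symmetry, so y appears only in even powers.
(c) Fitting integer coefficients to these (and the overall shape) gives p.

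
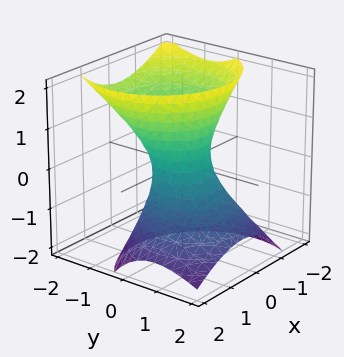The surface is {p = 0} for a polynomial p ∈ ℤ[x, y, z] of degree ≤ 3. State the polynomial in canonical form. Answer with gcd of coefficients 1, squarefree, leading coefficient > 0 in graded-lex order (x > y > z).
The degree is 2 — no degree-1 surface has this shape.
From the axis intercepts and sections: no z-intercept at any integer in the box.
Together with the visible shape, these determine p as stated.

2*x^2 + x*z + 2*y^2 + 2*y*z - z^2 - 1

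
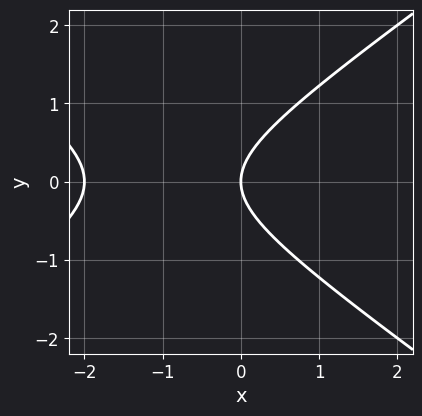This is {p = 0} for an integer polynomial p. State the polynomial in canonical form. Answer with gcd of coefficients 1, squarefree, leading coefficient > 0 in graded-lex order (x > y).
x^2 - 2*y^2 + 2*x

First, the degree is 2 — the shape is more complex than any degree-1 curve.
Then, symmetries: the y ↦ −y reflection is a symmetry, so y appears only in even powers.
Then, reading off the gridlines: the x-axis gridline crossings are at x ∈ {-2, 0}; it meets the y-axis at y = 0 (among the integer gridlines).
Finally, these observations pin down the coefficients.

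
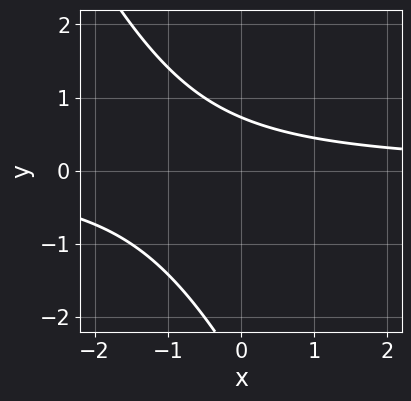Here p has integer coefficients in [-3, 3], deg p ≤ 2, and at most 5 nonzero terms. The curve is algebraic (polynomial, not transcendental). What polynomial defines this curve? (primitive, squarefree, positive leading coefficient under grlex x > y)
1. deg p = 2.
2. From the visible intercepts: it misses every integer gridline on the x-axis.
3. These observations pin down the coefficients.

2*x*y + y^2 + 2*y - 2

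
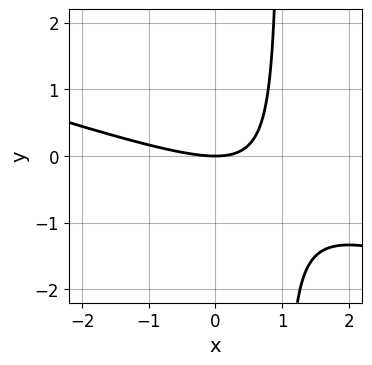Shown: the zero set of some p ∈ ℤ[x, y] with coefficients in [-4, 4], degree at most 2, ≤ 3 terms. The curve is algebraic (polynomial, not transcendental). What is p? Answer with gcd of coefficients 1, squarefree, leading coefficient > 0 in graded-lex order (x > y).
First, deg p = 2.
Next, from the axis intercepts and sections: it meets the x-axis at x = 0 (among the integer gridlines); it crosses the y-axis at the gridline y = 0.
Finally, putting this together gives p.

x^2 + 3*x*y - 3*y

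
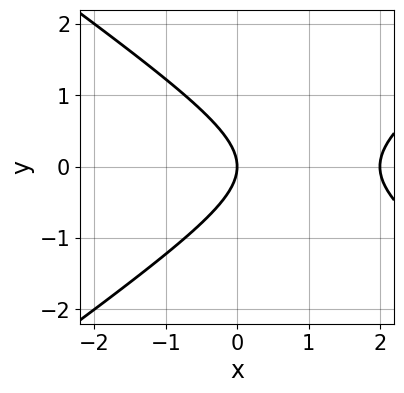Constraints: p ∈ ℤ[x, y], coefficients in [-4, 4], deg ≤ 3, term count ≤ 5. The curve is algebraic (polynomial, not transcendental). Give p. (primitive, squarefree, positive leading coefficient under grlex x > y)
First, the degree is 2 — a generic line meets the curve in up to 2 points.
Then, symmetries: the y ↦ −y reflection is a symmetry, so y appears only in even powers.
Then, from the visible intercepts: it meets the y-axis at y = 0 (among the integer gridlines); the x-axis gridline crossings are at x ∈ {0, 2}.
Finally, assembling these constraints gives the stated polynomial.

x^2 - 2*y^2 - 2*x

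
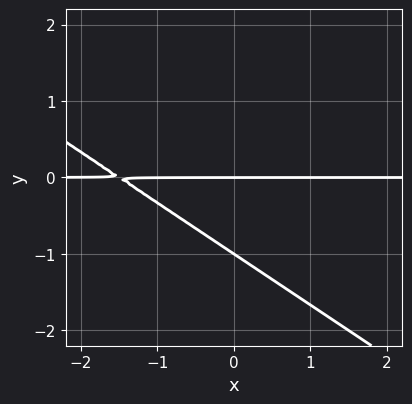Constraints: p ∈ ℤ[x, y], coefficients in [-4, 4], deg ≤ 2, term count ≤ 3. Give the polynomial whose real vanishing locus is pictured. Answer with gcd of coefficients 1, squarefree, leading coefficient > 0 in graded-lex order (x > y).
First, deg p = 2. The shape is more complex than any degree-1 curve.
Next, reading off the gridlines: every point of the x-axis in the box is on the curve; among the integer gridlines, it crosses the y-axis at y ∈ {-1, 0}.
Finally, these observations pin down the coefficients.

2*x*y + 3*y^2 + 3*y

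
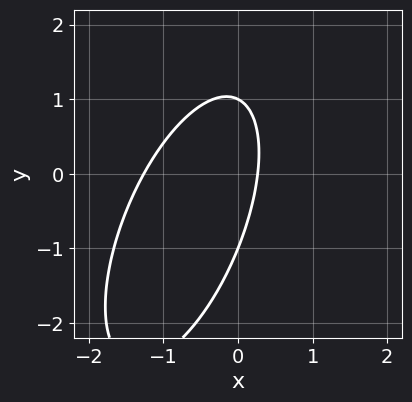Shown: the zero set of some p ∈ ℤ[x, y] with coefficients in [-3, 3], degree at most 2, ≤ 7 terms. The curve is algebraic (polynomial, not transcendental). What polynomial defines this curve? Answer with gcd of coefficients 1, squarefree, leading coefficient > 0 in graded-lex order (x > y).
3*x^2 - 2*x*y + y^2 + 3*x - 1

Degree: the shape is more complex than any degree-1 curve, so deg p = 2.
Observable constraints: the y-axis gridline crossings are at y ∈ {-1, 1}.
Fitting integer coefficients to these (and the overall shape) gives p.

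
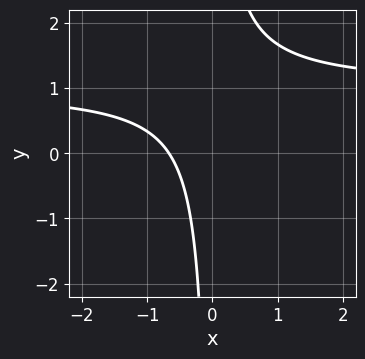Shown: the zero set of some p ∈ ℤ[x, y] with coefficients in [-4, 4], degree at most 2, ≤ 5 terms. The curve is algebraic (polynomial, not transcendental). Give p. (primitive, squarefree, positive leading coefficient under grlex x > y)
Degree: no degree-1 curve has this shape, so deg p = 2.
Checking where it meets the axes: the curve avoids every integer y-axis point in the box.
Solving for integer coefficients yields p as stated.

3*x*y - 3*x - 2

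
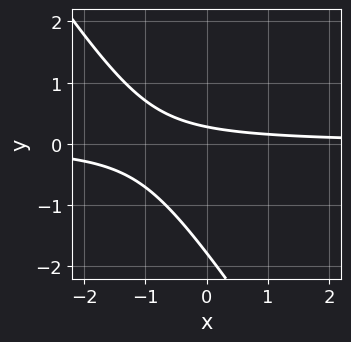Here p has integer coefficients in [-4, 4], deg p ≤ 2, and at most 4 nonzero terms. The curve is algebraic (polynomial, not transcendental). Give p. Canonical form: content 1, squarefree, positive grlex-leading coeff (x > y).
3*x*y + 2*y^2 + 3*y - 1

The degree is 2 — no degree-1 curve has this shape.
From the visible intercepts: it misses every integer gridline on the x-axis.
Fitting integer coefficients to these (and the overall shape) gives p.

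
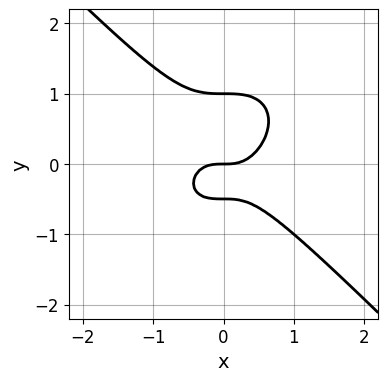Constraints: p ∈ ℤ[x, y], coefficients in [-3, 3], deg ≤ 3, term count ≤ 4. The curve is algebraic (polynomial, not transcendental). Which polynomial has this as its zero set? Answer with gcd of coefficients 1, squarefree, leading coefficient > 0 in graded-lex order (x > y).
1. Degree: a generic line meets the curve in up to 3 points, so deg p = 3.
2. Against the integer gridlines: the y-axis gridline crossings are at y ∈ {0, 1}; it meets the x-axis at x = 0 (among the integer gridlines).
3. Assembling these constraints gives the stated polynomial.

2*x^3 + 2*y^3 - y^2 - y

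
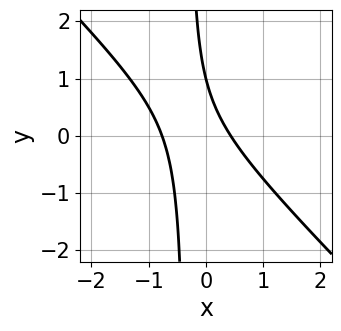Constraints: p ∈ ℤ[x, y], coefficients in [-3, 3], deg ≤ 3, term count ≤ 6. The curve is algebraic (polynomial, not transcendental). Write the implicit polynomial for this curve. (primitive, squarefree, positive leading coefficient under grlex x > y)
1. deg p = 2.
2. From the visible intercepts: it meets the y-axis at y = 1 (among the integer gridlines).
3. Putting this together gives p.

3*x^2 + 3*x*y + x + y - 1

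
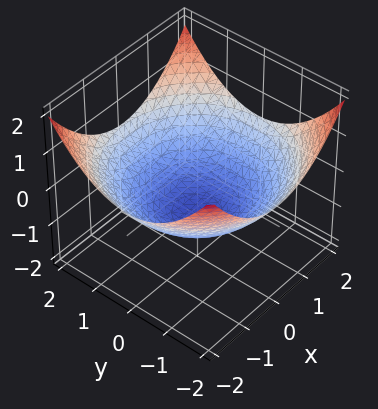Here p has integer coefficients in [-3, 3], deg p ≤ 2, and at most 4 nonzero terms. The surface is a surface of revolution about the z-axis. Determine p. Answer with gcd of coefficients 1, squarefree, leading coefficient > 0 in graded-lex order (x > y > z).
deg p = 2.
Symmetries: rotational symmetry about the z-axis ⇒ p depends on x, y only through x² + y².
Observable constraints: a circular section at z = 0 has radius between 1 and 2; one z-axis crossing is at z = -1.
The integer polynomial consistent with all of this is the stated p.

x^2 + y^2 - 3*z - 3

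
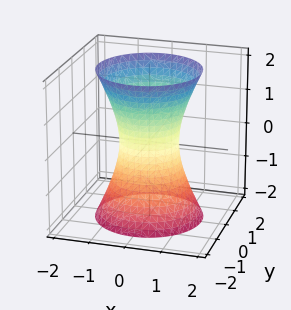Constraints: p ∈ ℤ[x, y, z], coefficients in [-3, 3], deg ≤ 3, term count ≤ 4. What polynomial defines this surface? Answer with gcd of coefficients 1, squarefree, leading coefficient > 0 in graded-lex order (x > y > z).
(a) Degree: one connected sheet with a waist; a quadric, so deg p = 2.
(b) Symmetries: it's symmetric under z → −z, forcing even powers of z; rotational symmetry about the z-axis ⇒ p depends on x, y only through x² + y².
(c) From the axis intercepts and sections: a circular section at z = 0 has radius between 0 and 1; it misses every integer gridline on the z-axis.
(d) Solving for integer coefficients yields p as stated.

3*x^2 + 3*y^2 - z^2 - 2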